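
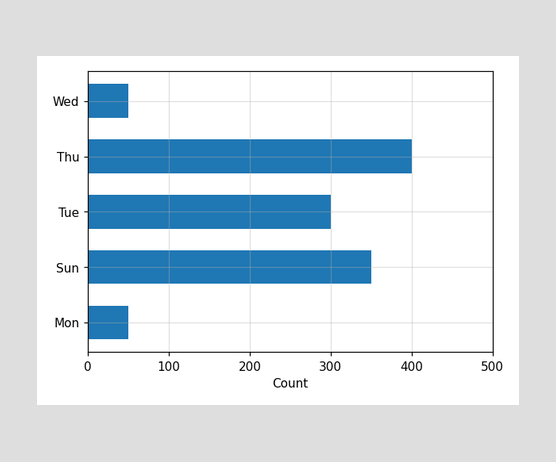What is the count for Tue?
300

Reading along the chart's x-axis, the Tue bar reaches 300.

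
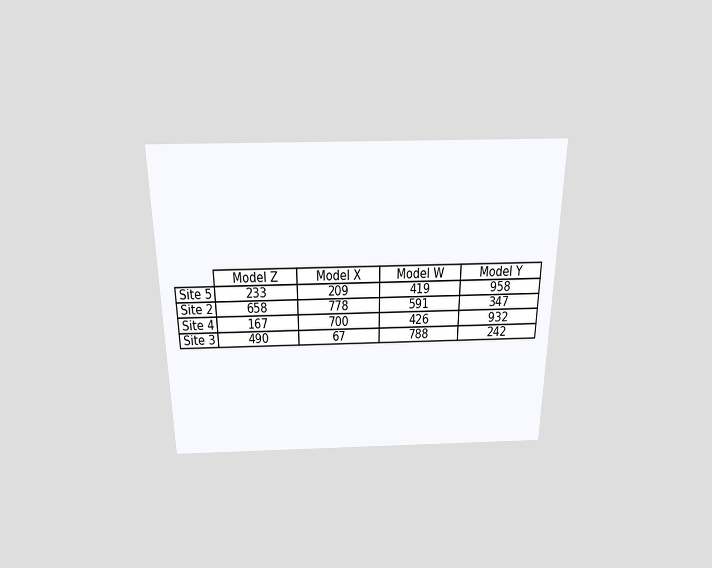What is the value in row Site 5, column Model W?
419

The chart is viewed slightly from above. The (Site 5, Model W) cell reads 419.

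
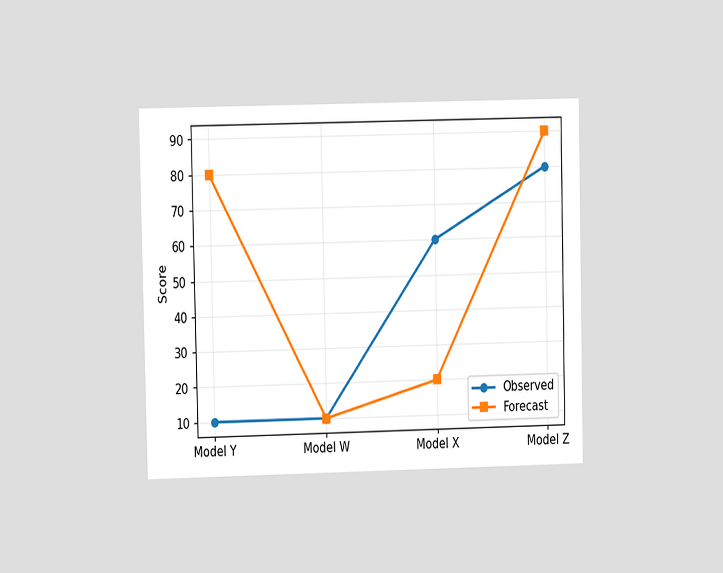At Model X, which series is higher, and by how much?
Observed, by 40

The chart is viewed at a slight angle. At Model X, Observed sits above the other line by 40.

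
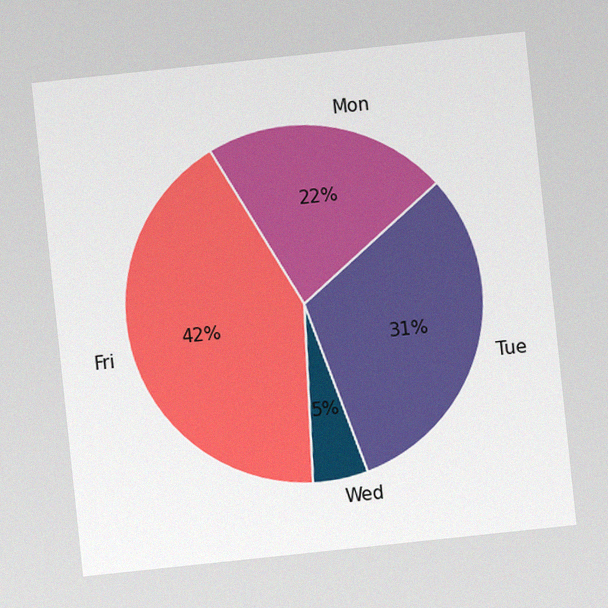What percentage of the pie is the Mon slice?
22%

The chart is tilted about 6° counter-clockwise, with some photo noise. The Mon slice takes up 22% of the pie.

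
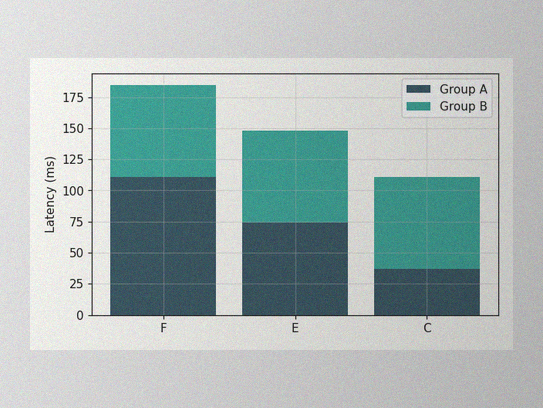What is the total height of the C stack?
The image has some photo noise and uneven lighting. The C stack's top reaches 111ms on the y-axis.

111ms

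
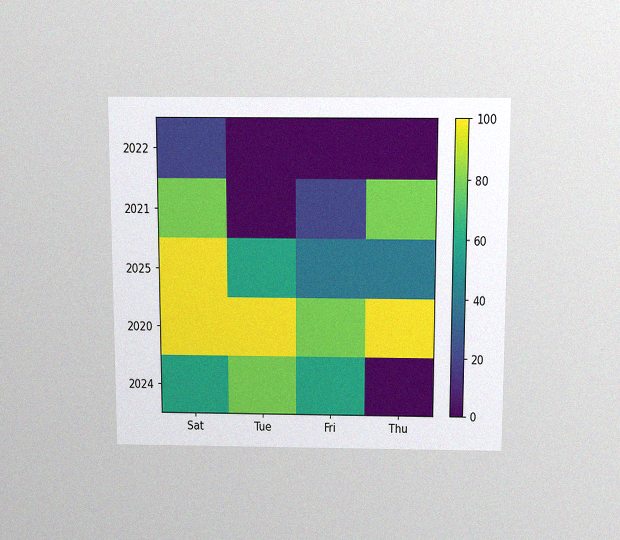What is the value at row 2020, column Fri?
The chart is viewed slightly from above, with some photo noise. Matching cell (2020, Fri) against the colorbar gives 80.

80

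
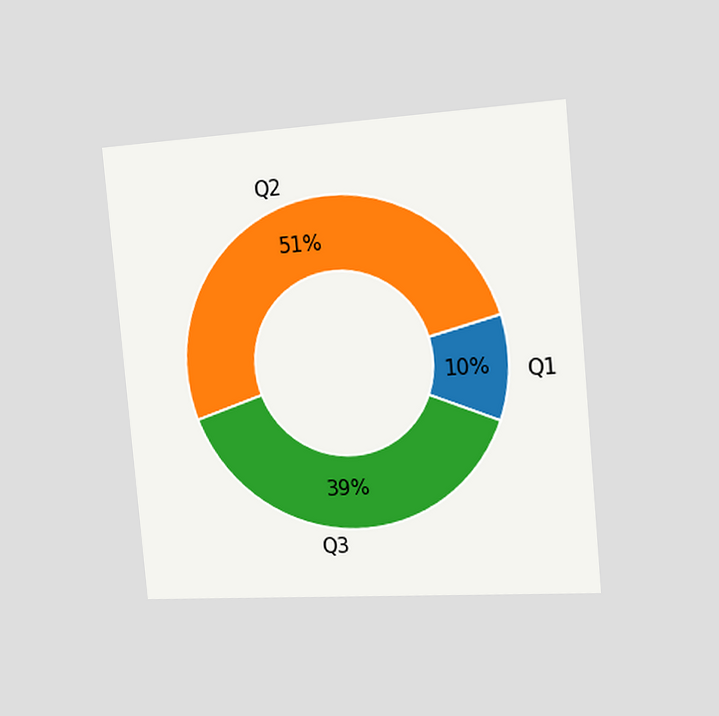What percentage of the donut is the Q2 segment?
The chart is tilted about 5° counter-clockwise and viewed slightly from the right. The Q2 segment takes up 51% of the ring.

51%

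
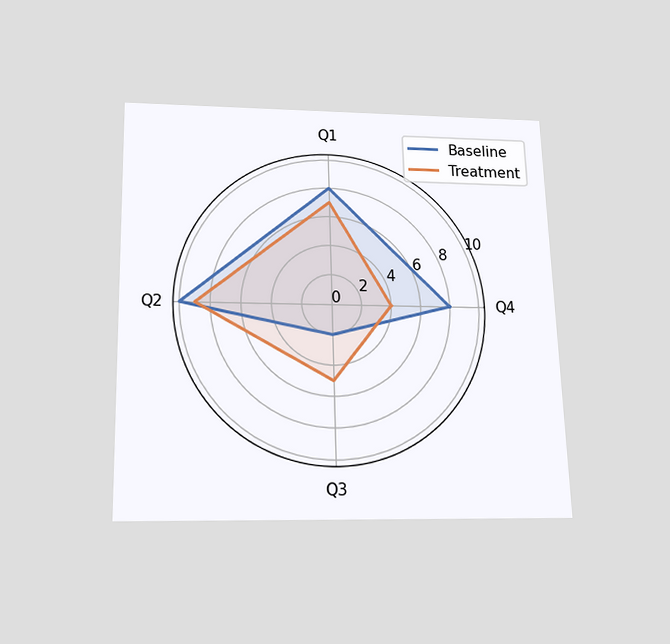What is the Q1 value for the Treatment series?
7

The chart is viewed slightly from below. On the Q1 axis, Treatment reaches 7.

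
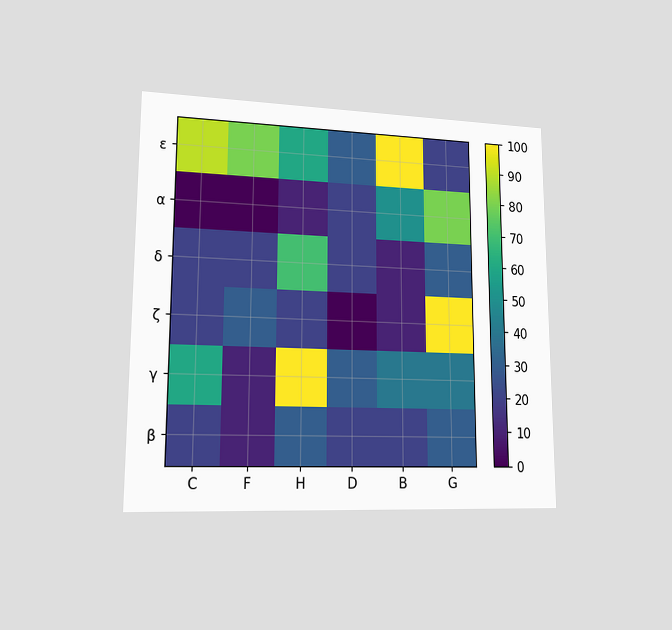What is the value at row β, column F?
The chart is viewed at a slight angle. Matching cell (β, F) against the colorbar gives 10.

10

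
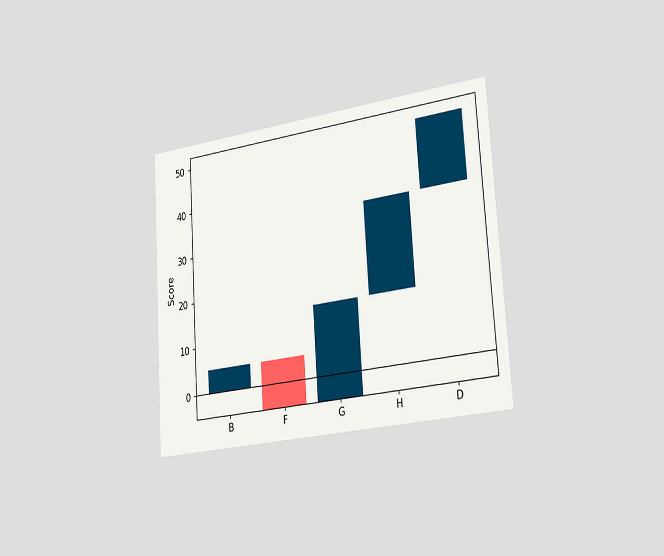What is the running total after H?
The chart is tilted about 4° counter-clockwise and viewed slightly from the right. After H the running total reaches 35.

35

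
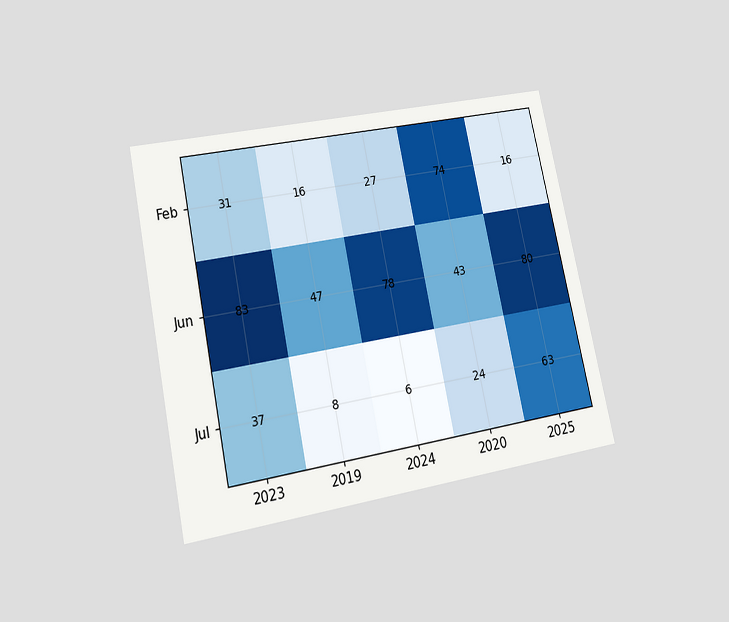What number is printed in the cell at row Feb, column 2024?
The chart is tilted about 12° counter-clockwise and viewed at a slight angle. The (Feb, 2024) cell reads 27.

27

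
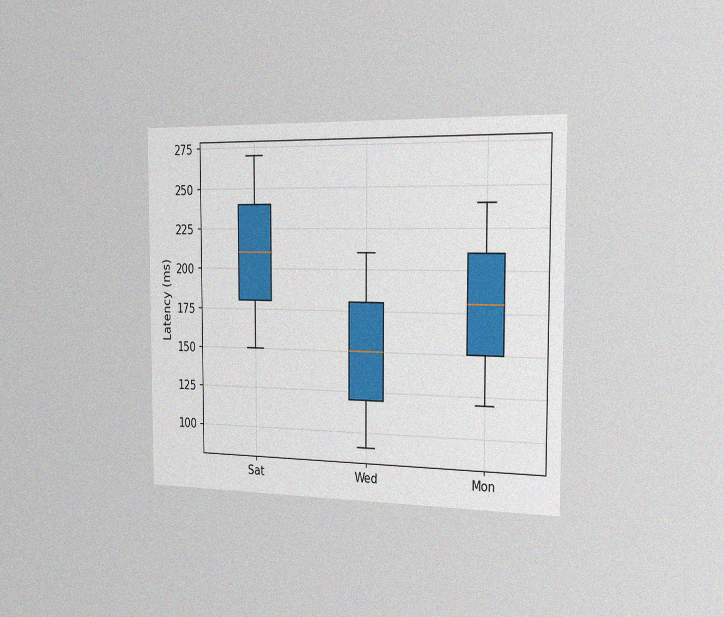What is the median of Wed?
The chart is viewed slightly from the right, with some photo noise. The median line in the Wed box sits at 150ms.

150ms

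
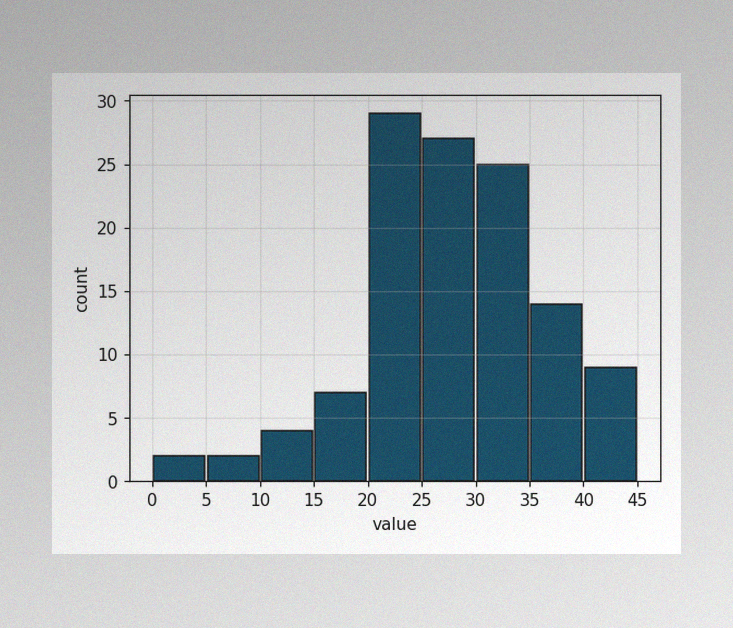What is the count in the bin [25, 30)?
27

The image has some photo noise and uneven lighting. The [25, 30) bin has height 27.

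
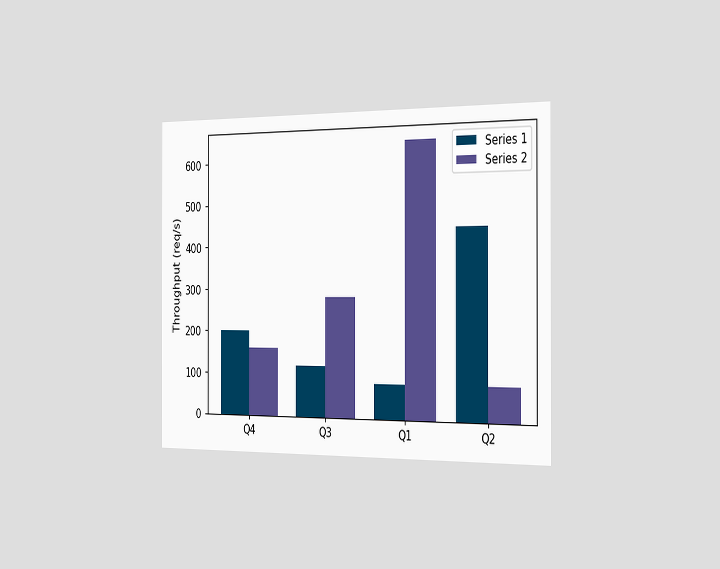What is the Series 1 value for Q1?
80req/s

The chart is viewed slightly from the right. The Series 1 bar at Q1 reaches 80req/s on the y-axis.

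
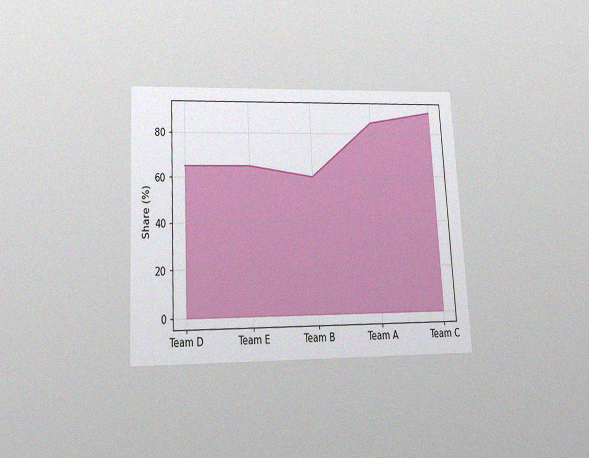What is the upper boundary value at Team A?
The chart is tilted about 3° counter-clockwise and viewed slightly from below, with some photo noise. At Team A the upper boundary is at 85%.

85%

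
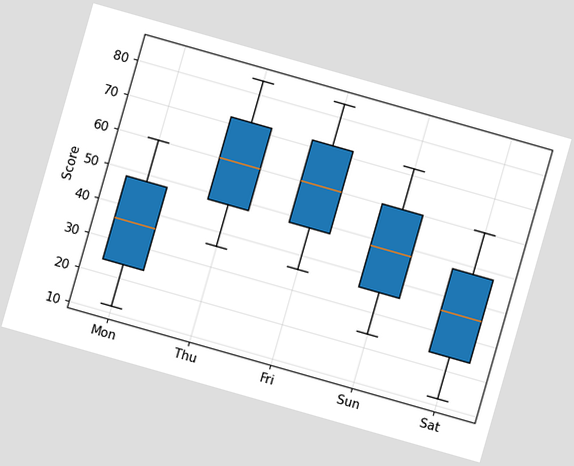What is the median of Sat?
36

The chart is tilted about 16° clockwise. The median line in the Sat box sits at 36.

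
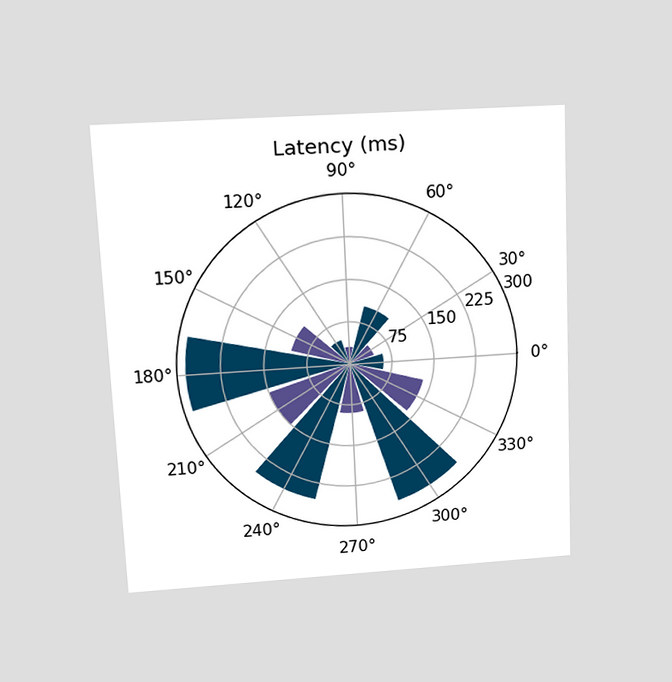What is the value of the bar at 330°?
The chart is tilted about 3° counter-clockwise and viewed slightly from above. The bar at 330° reaches 135ms on the radial axis.

135ms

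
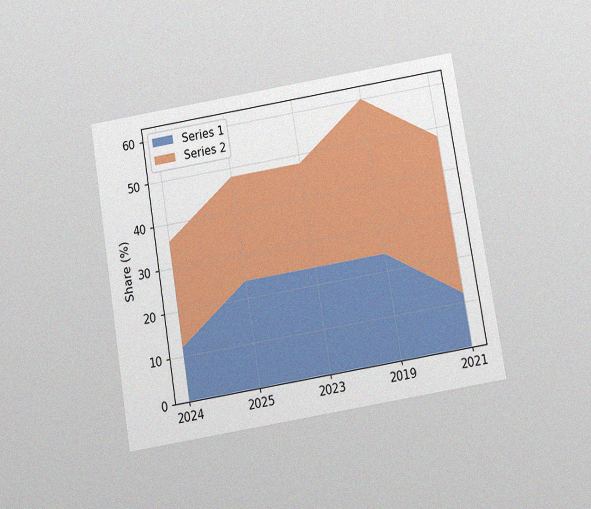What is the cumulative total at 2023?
The chart is tilted about 9° counter-clockwise and viewed slightly from below, with some photo noise. The stacked total at 2023 reaches 48%.

48%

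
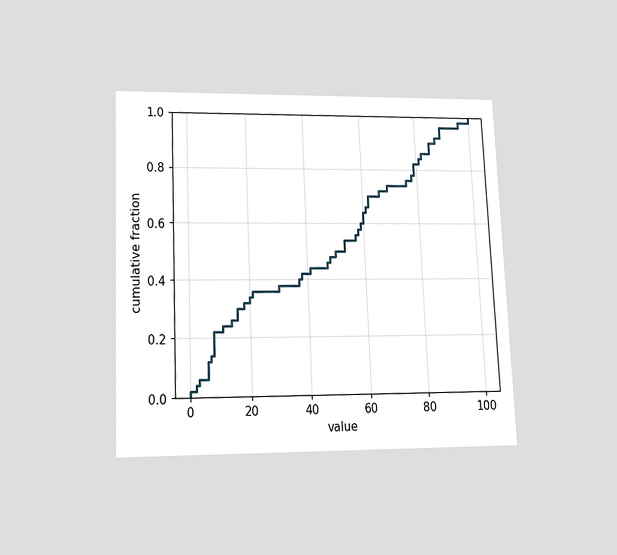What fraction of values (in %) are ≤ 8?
22%

The chart is tilted about 2° counter-clockwise and viewed slightly from below. At x=8 the ECDF step is at 22%.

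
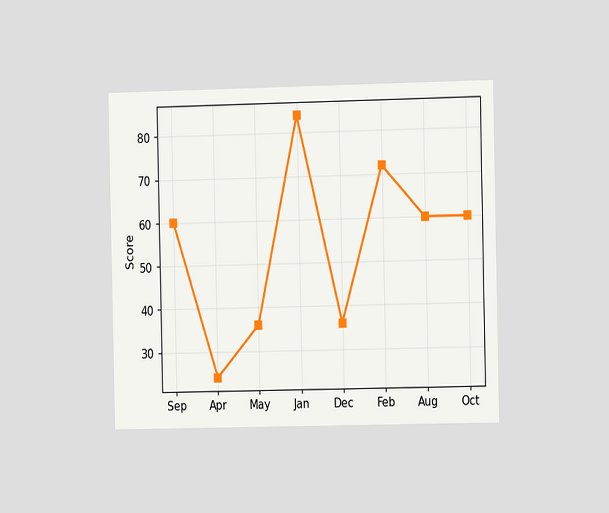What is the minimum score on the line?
24

The chart is viewed slightly from the right. The lowest point is at Apr, and reading across to the y-axis gives 24.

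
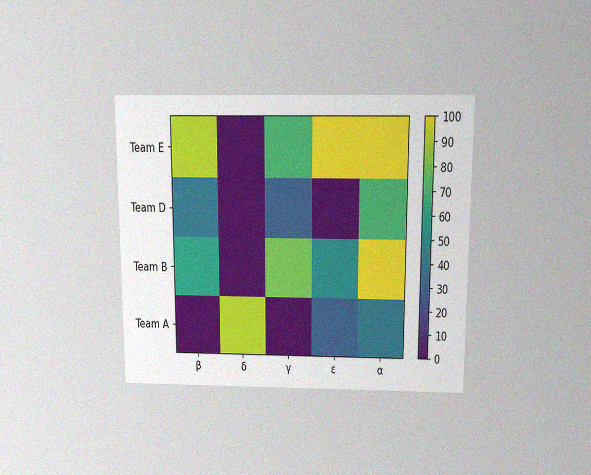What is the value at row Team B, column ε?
The chart is viewed slightly from above, with some photo noise. Matching cell (Team B, ε) against the colorbar gives 50.

50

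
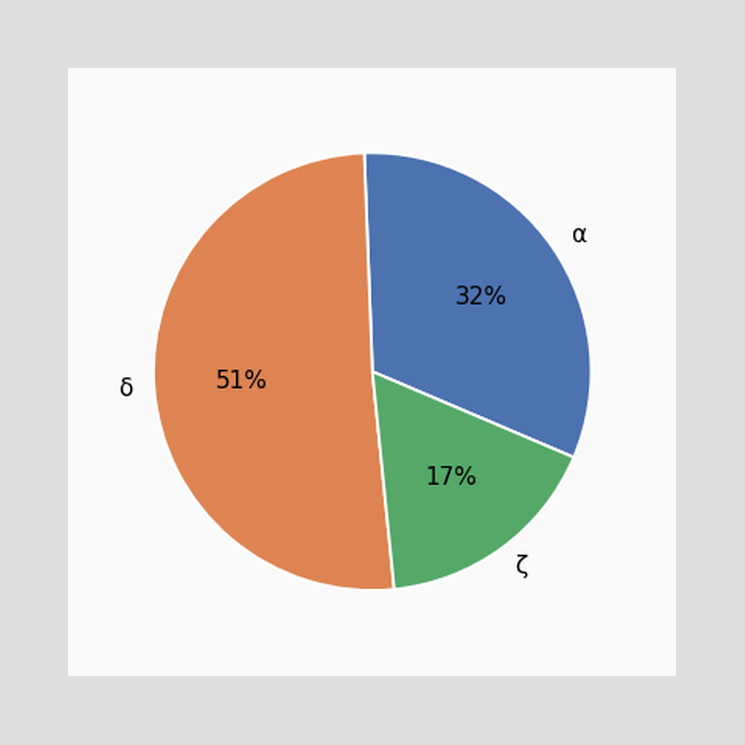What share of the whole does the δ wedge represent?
51%

The δ slice takes up 51% of the pie.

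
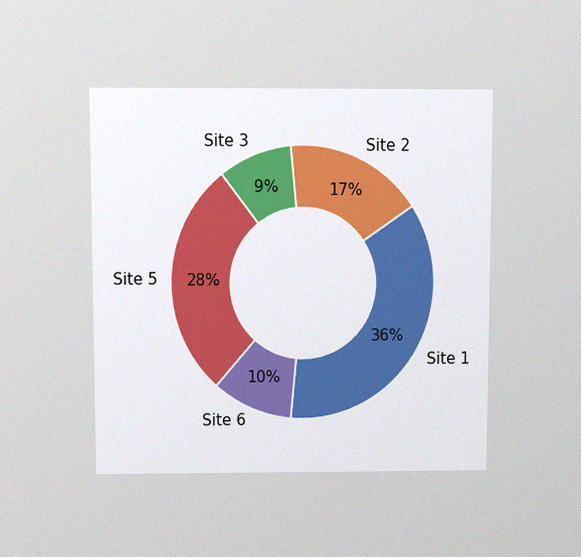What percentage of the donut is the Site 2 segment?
17%

The chart is viewed at a slight angle, with some photo noise. The Site 2 segment takes up 17% of the ring.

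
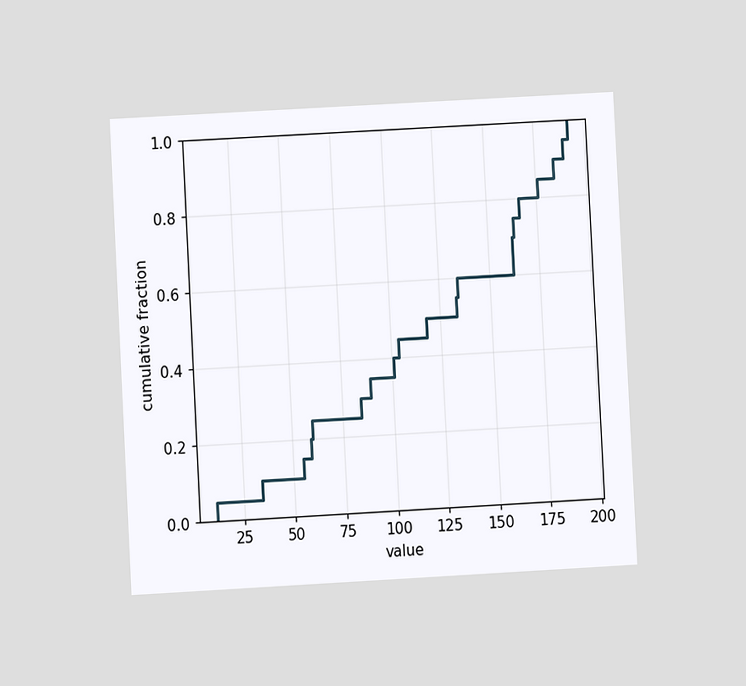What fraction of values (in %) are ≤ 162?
70%

The chart is tilted about 3° counter-clockwise and viewed at a slight angle. At x=162 the ECDF step is at 70%.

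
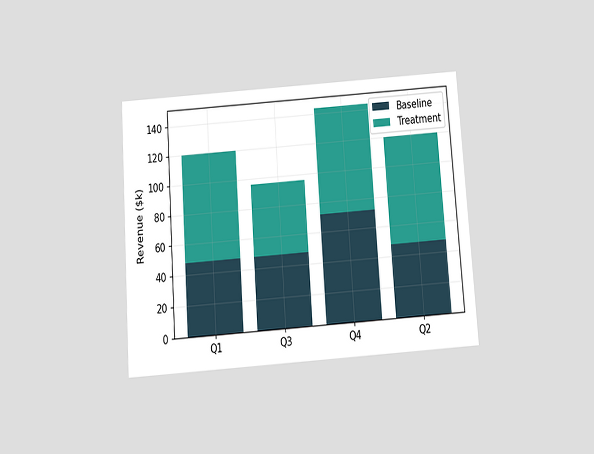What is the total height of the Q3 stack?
The chart is tilted about 4° counter-clockwise and viewed slightly from below. The Q3 stack's top reaches $96k on the y-axis.

$96k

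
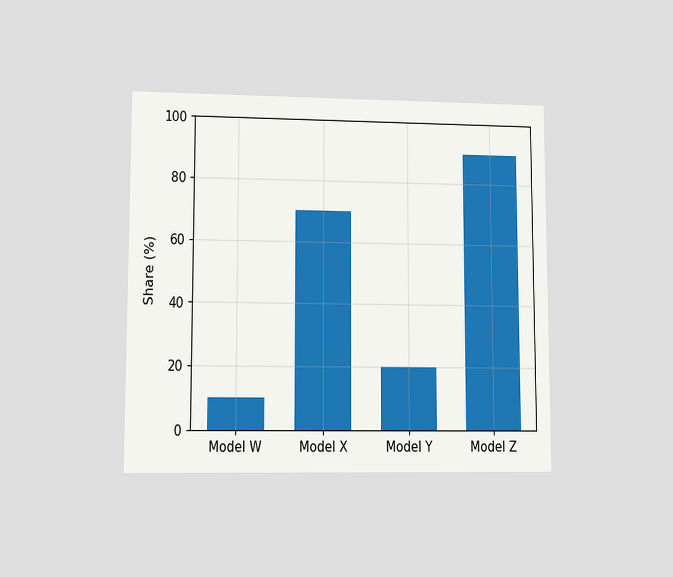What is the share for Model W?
10%

The chart is viewed at a slight angle. Reading along the chart's y-axis, the Model W bar reaches 10%.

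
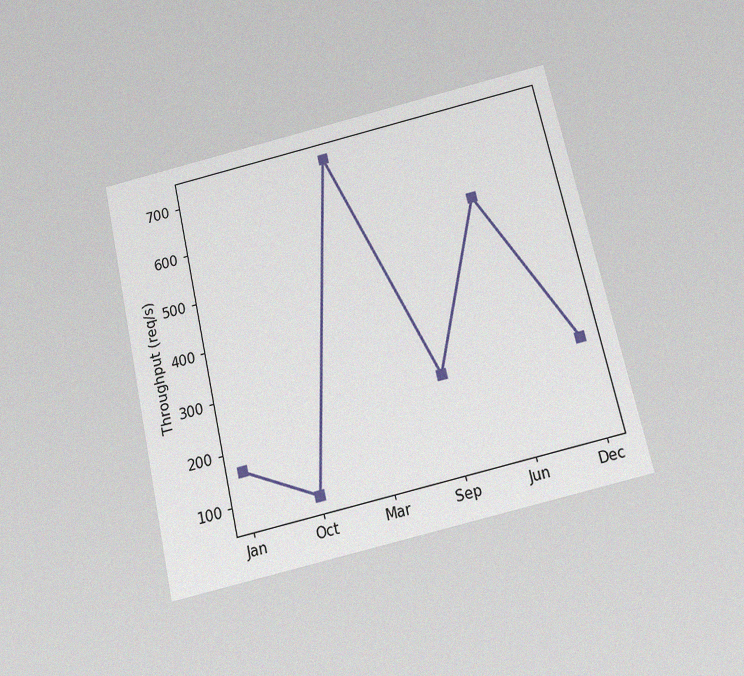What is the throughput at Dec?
240req/s

The chart is tilted about 13° counter-clockwise and viewed slightly from below, with some photo noise. At Dec, the line is at 240req/s.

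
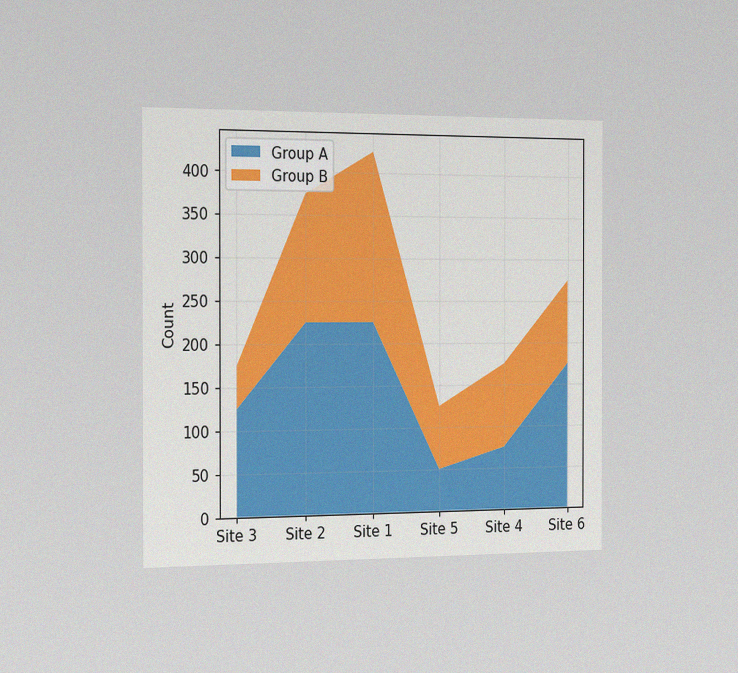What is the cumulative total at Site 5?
125

The chart is viewed slightly from the left, with some photo noise. The stacked total at Site 5 reaches 125.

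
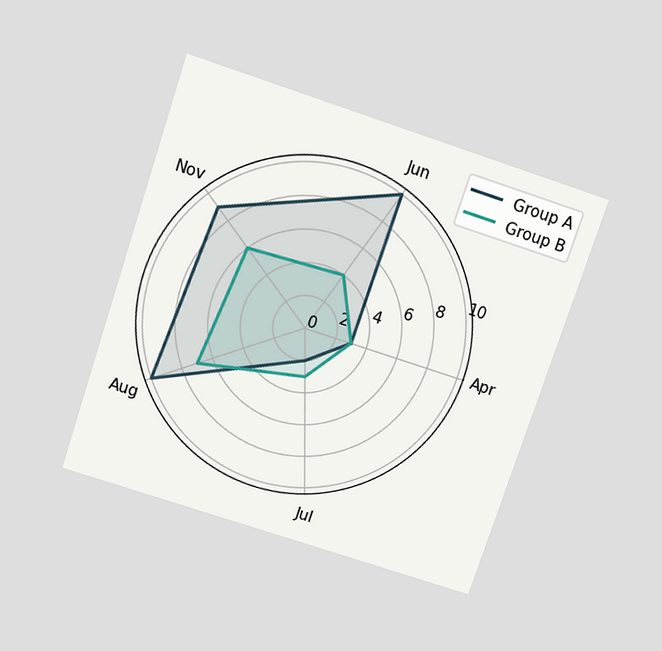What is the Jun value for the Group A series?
The chart is tilted about 18° clockwise and viewed slightly from above. On the Jun axis, Group A reaches 10.

10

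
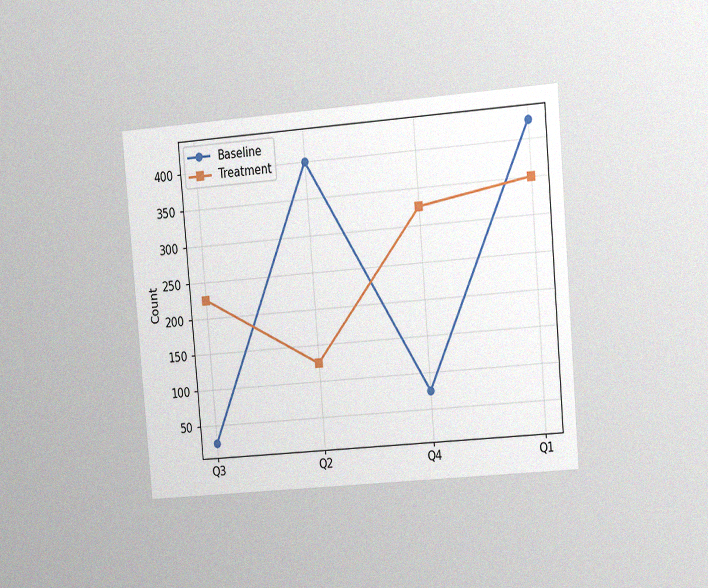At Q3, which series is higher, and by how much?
The chart is tilted about 5° counter-clockwise and viewed at a slight angle, with some photo noise. At Q3, Treatment sits above the other line by 200.

Treatment, by 200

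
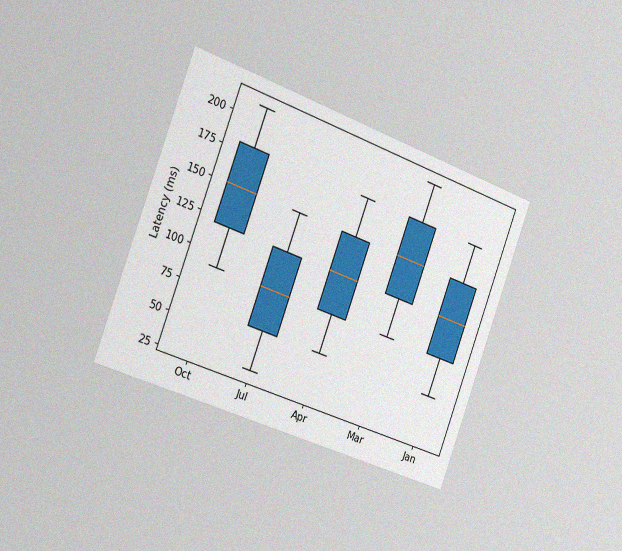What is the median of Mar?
The chart is tilted about 20° clockwise and viewed slightly from the left, with some photo noise. The median line in the Mar box sits at 150ms.

150ms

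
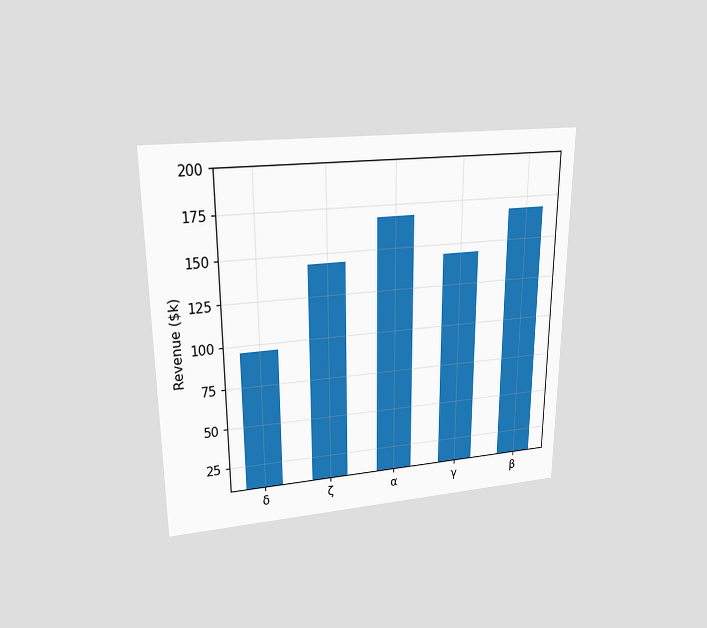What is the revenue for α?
The chart is viewed slightly from above. Reading along the chart's y-axis, the α bar reaches $168k.

$168k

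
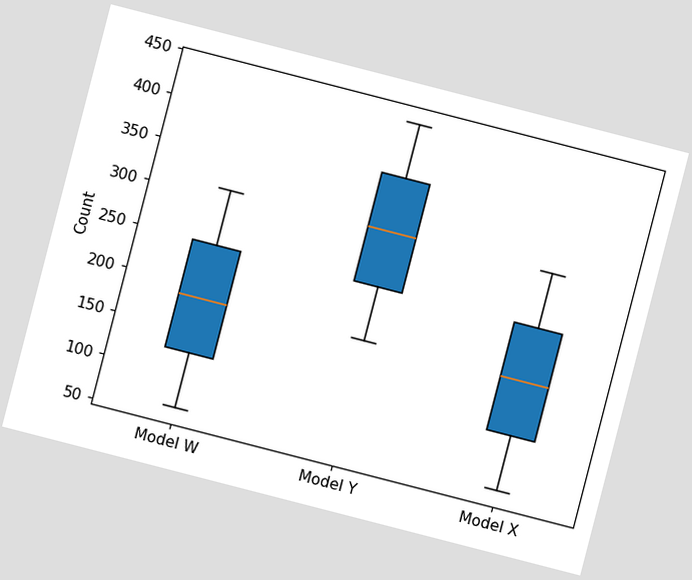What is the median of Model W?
186

The chart is tilted about 14° clockwise. The median line in the Model W box sits at 186.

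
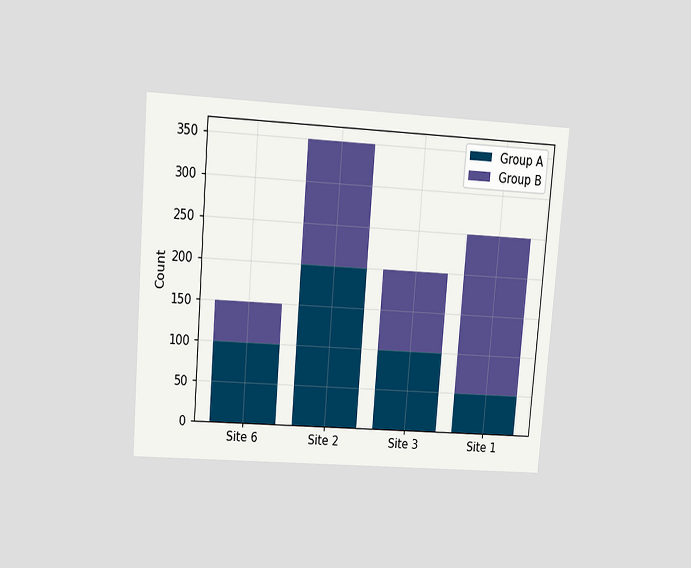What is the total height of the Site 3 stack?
200

The chart is tilted about 5° clockwise and viewed slightly from above. The Site 3 stack's top reaches 200 on the y-axis.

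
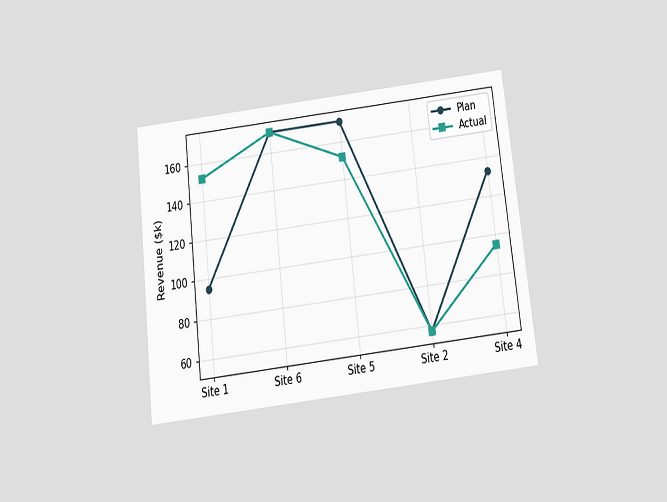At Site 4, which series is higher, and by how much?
The chart is tilted about 6° counter-clockwise and viewed slightly from below. At Site 4, Plan sits above the other line by $38k.

Plan, by $38k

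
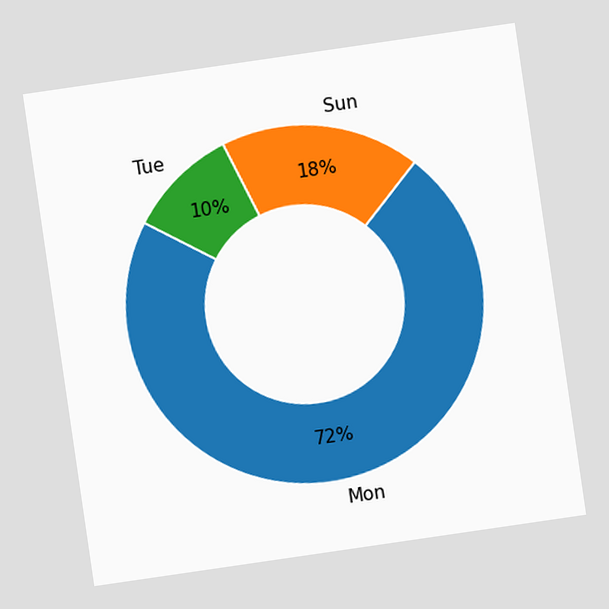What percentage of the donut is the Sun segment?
The chart is tilted about 8° counter-clockwise. The Sun segment takes up 18% of the ring.

18%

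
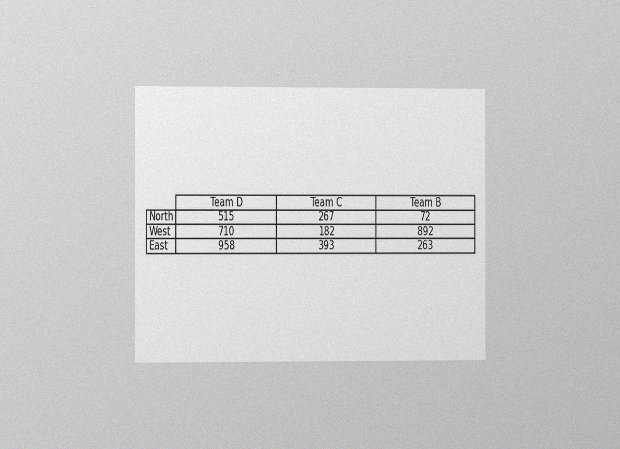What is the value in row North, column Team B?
72

The chart is viewed at a slight angle, with some photo noise. The (North, Team B) cell reads 72.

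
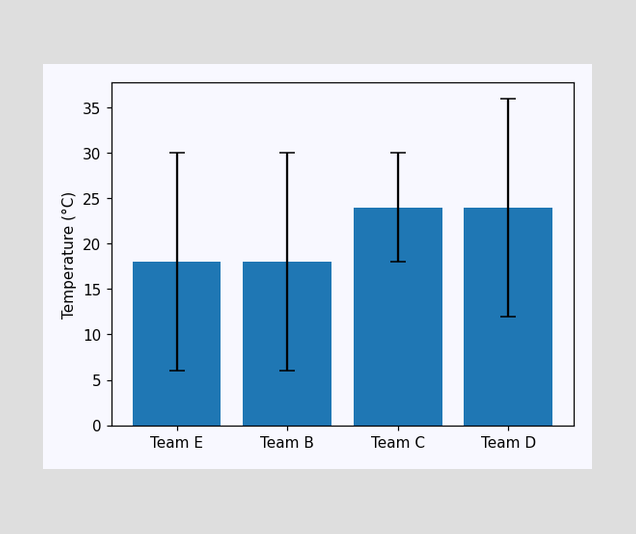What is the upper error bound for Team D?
36°C

The Team D bar's upper whisker reaches 36°C.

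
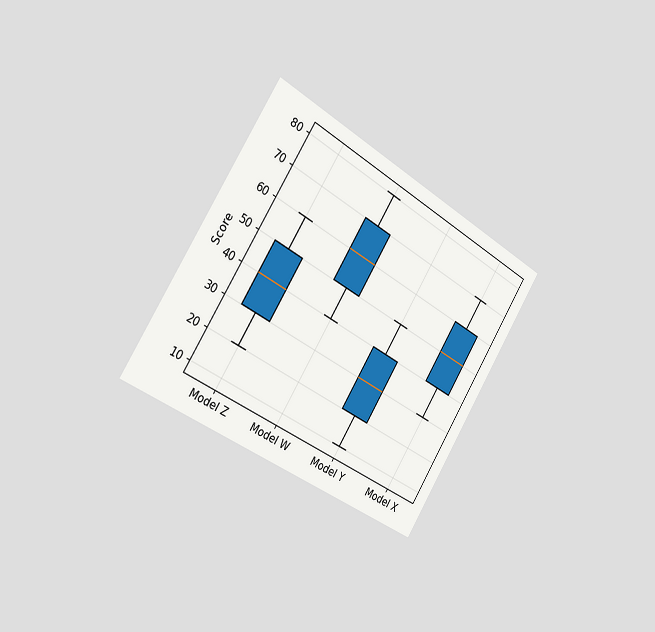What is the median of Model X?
The chart is tilted about 32° clockwise and viewed slightly from the left. The median line in the Model X box sits at 50.

50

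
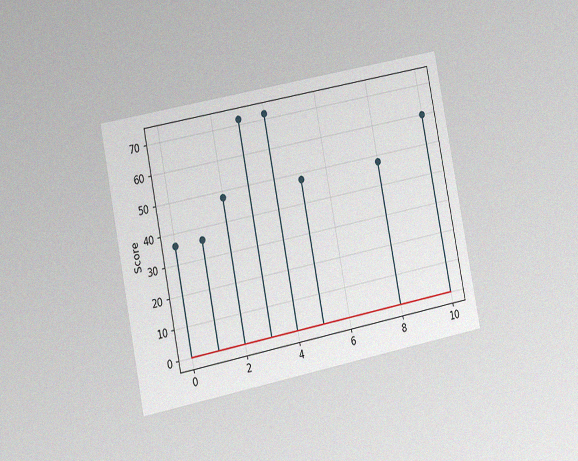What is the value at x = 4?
72

The chart is tilted about 11° counter-clockwise and viewed slightly from the left, with some photo noise. The stem at x=4 reaches 72.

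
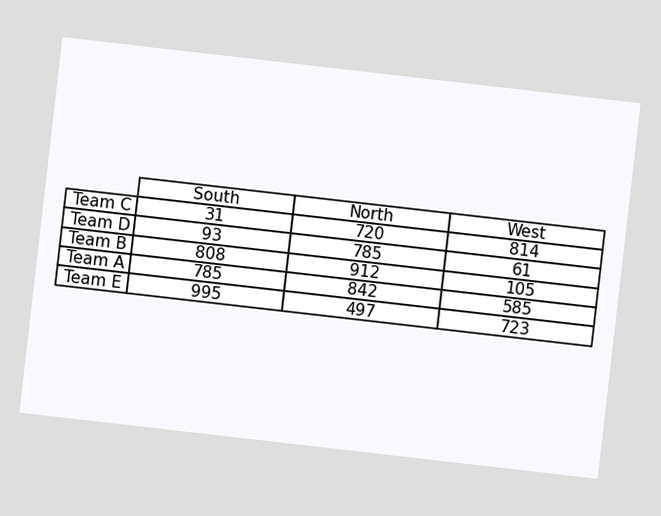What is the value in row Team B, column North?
912

The chart is tilted about 7° clockwise. The (Team B, North) cell reads 912.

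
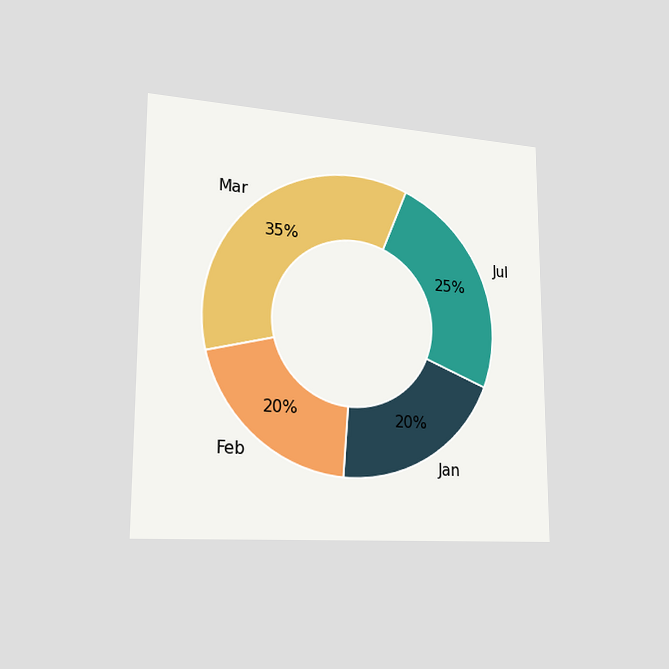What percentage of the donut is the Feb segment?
20%

The chart is viewed slightly from the left. The Feb segment takes up 20% of the ring.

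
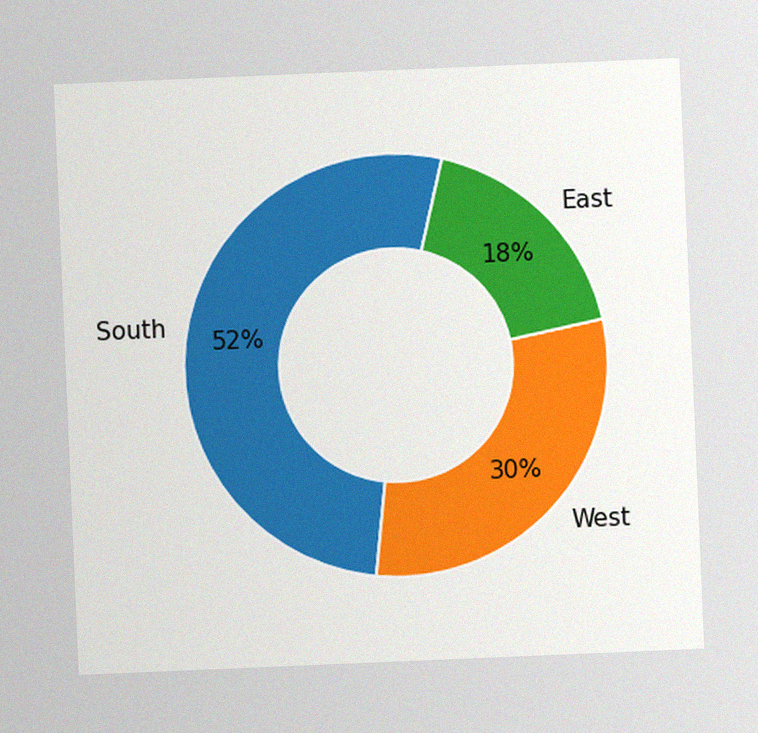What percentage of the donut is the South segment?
52%

The chart is tilted about 2° counter-clockwise, with some photo noise. The South segment takes up 52% of the ring.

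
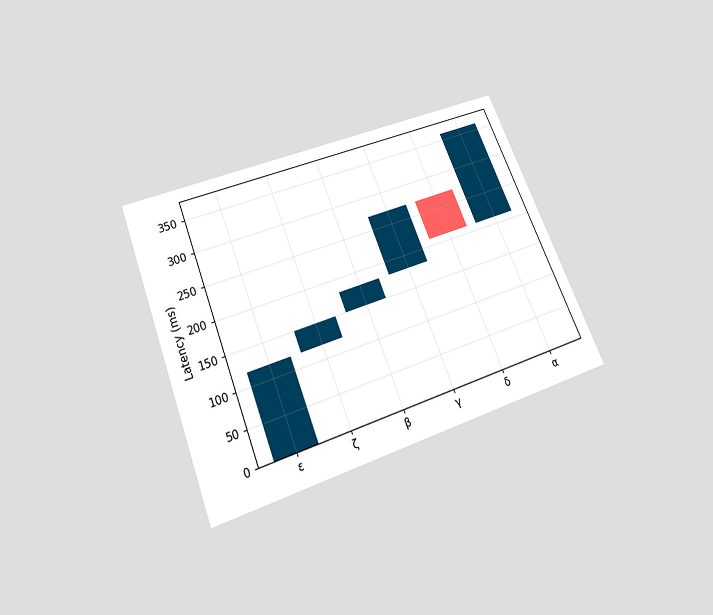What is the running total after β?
The chart is tilted about 22° counter-clockwise and viewed slightly from below. After β the running total reaches 180ms.

180ms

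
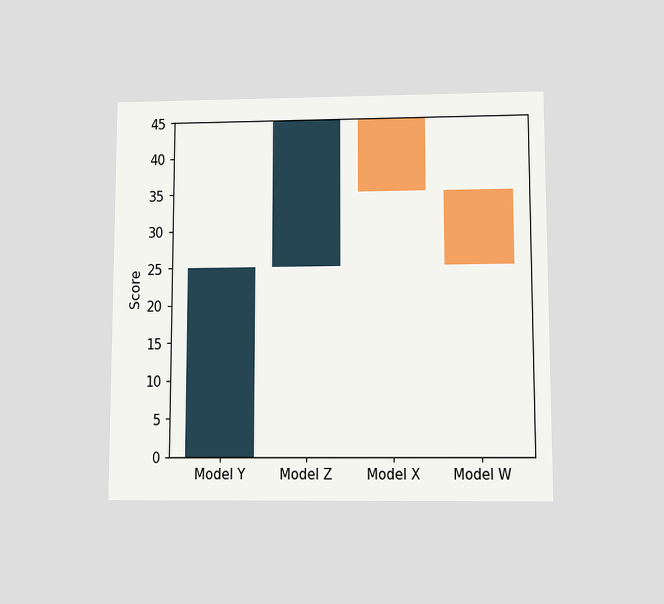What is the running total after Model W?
25

The chart is viewed slightly from below. After Model W the running total reaches 25.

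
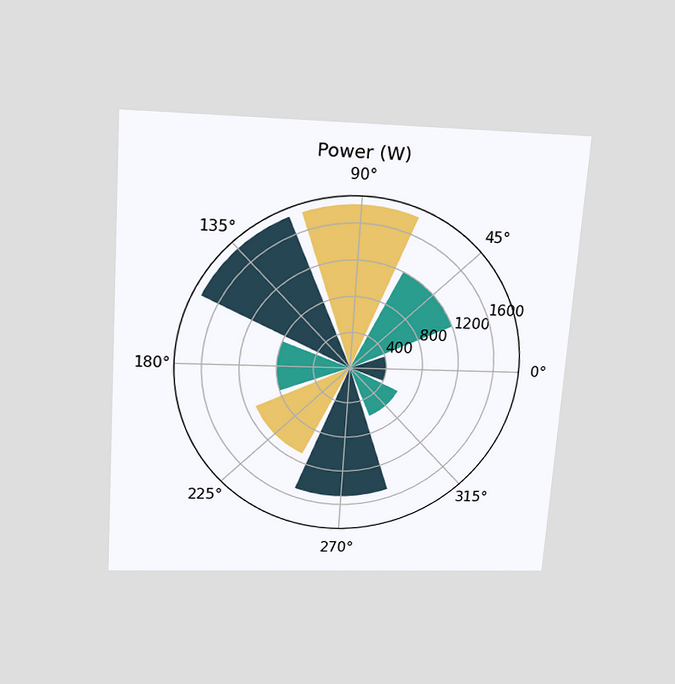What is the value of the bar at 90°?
The chart is tilted about 4° clockwise and viewed slightly from above. The bar at 90° reaches 1800W on the radial axis.

1800W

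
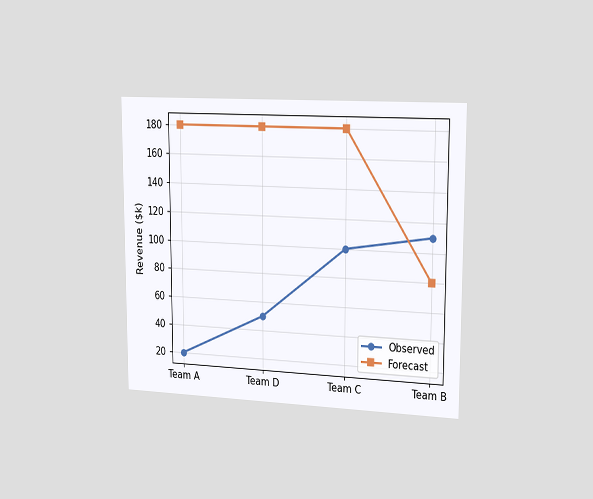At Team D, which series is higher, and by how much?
Forecast, by $130k

The chart is viewed slightly from the right. At Team D, Forecast sits above the other line by $130k.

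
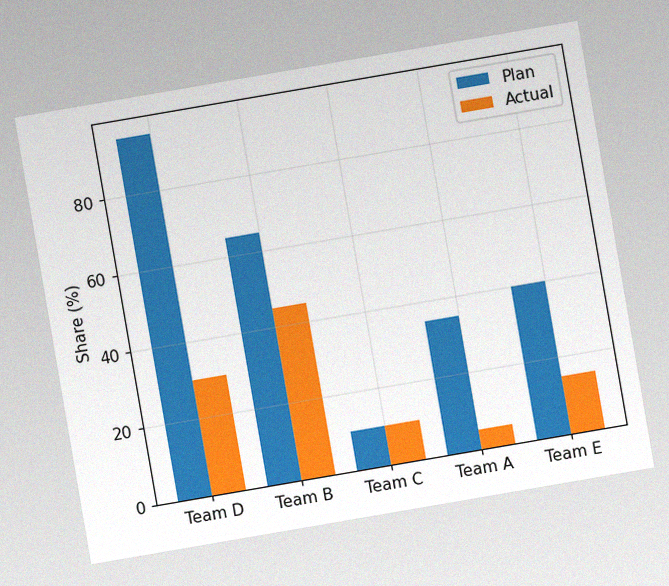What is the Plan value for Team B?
The chart is tilted about 10° counter-clockwise, with some photo noise. The Plan bar at Team B reaches 65% on the y-axis.

65%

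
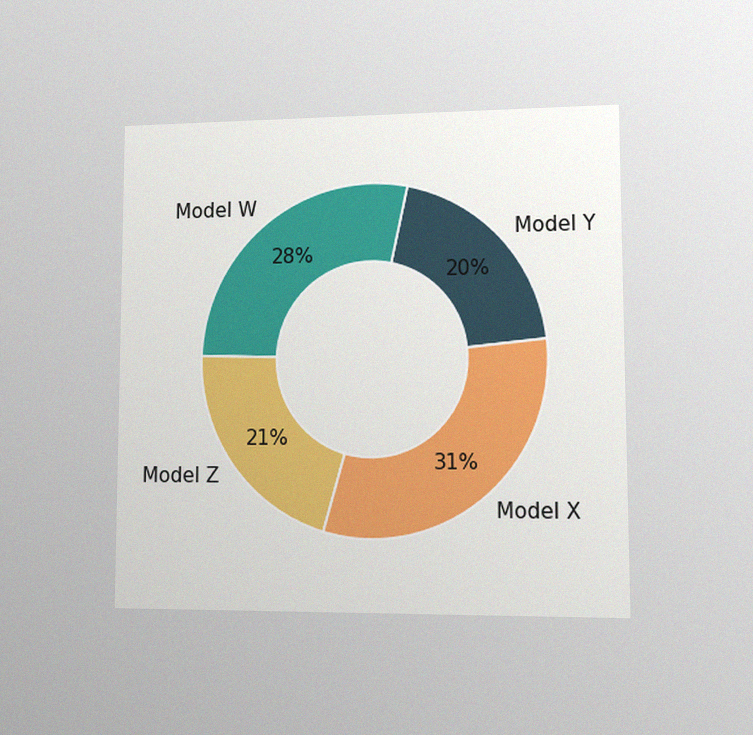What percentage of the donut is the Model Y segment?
20%

The chart is viewed at a slight angle, with some photo noise. The Model Y segment takes up 20% of the ring.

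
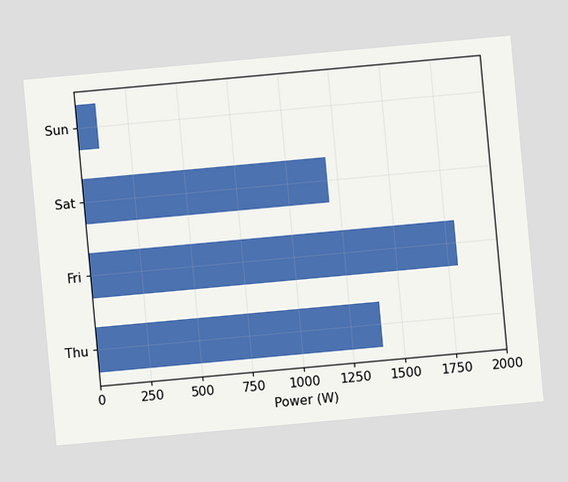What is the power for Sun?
The chart is tilted about 5° counter-clockwise. Reading along the chart's x-axis, the Sun bar reaches 100W.

100W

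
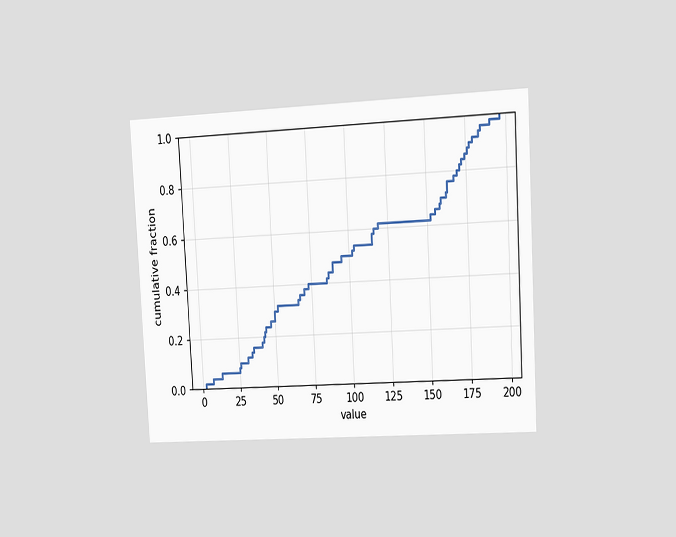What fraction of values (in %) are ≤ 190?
The chart is tilted about 3° counter-clockwise and viewed slightly from the right. At x=190 the ECDF step is at 98%.

98%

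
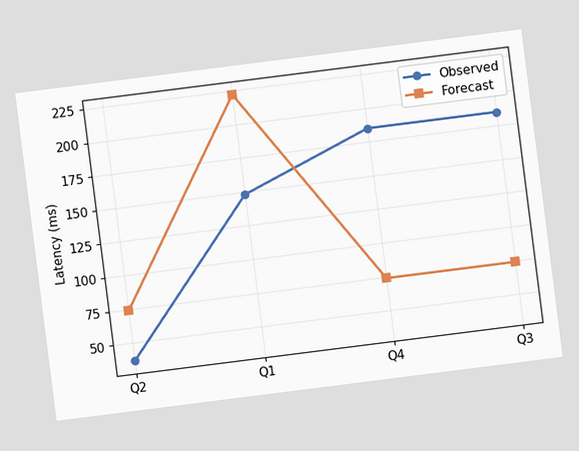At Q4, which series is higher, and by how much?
Observed, by 111ms

The chart is tilted about 7° counter-clockwise. At Q4, Observed sits above the other line by 111ms.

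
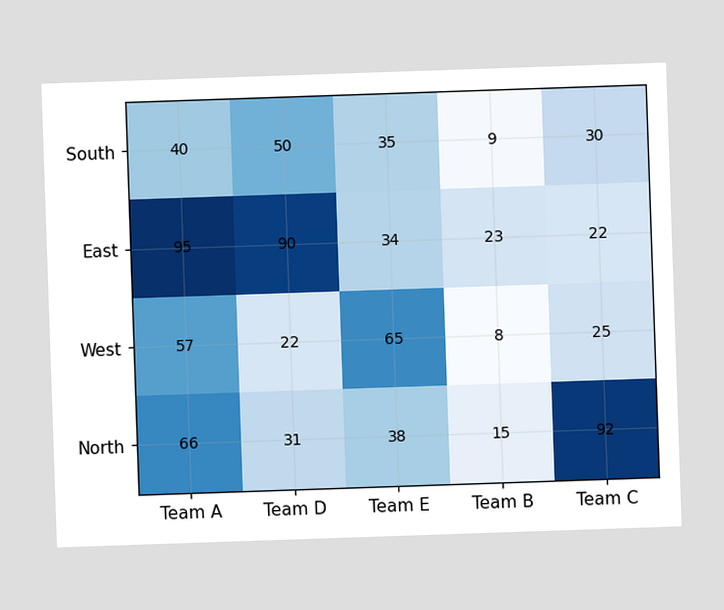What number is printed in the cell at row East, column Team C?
The (East, Team C) cell reads 22.

22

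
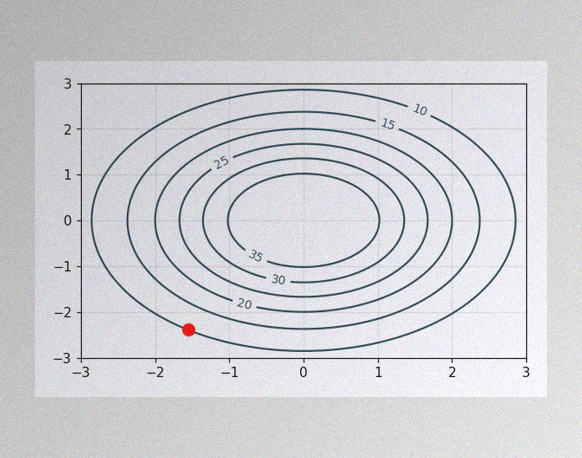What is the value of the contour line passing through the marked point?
The image has some photo noise and uneven lighting. The marked point sits on the contour labelled 10.

10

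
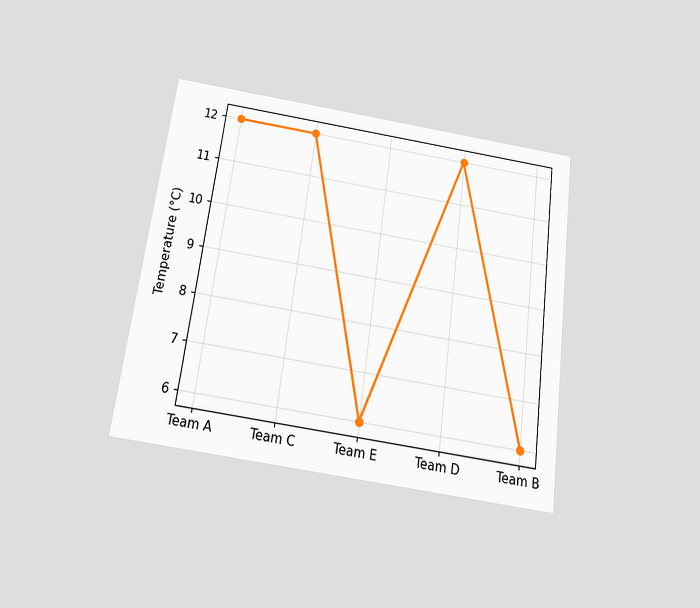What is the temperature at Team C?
12°C

The chart is tilted about 7° clockwise and viewed slightly from below. At Team C, the line is at 12°C.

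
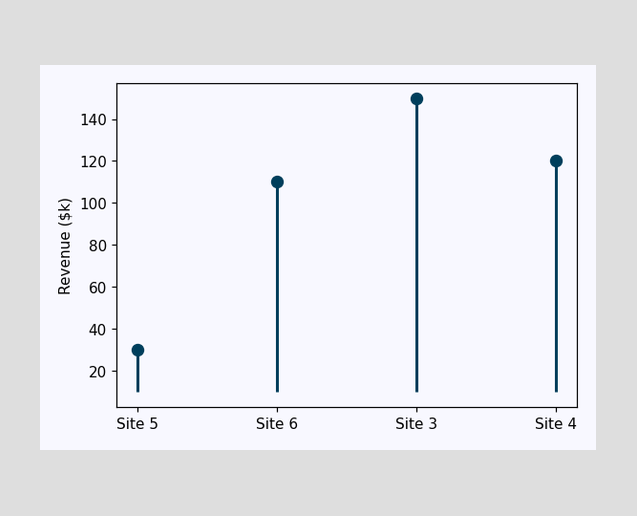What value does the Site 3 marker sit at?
The Site 3 marker sits at $150k.

$150k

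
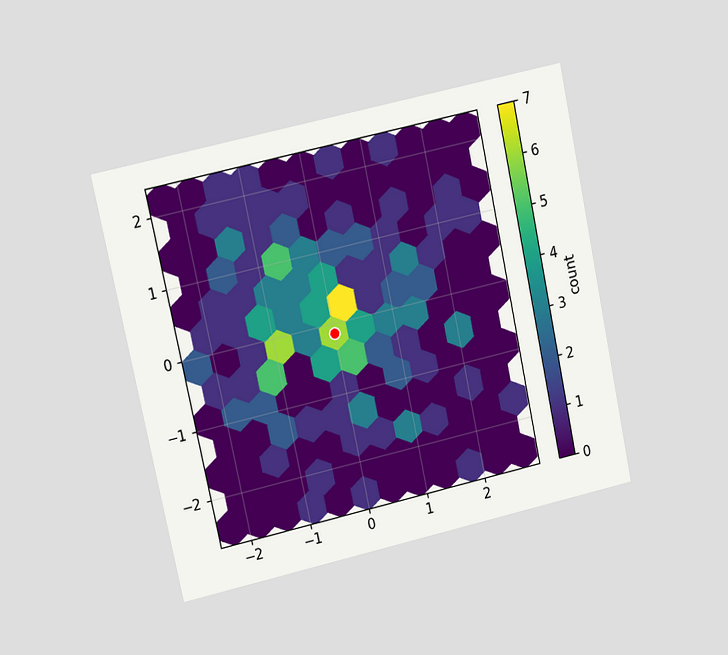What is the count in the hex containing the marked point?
The chart is tilted about 12° counter-clockwise and viewed at a slight angle. The marked hex reads 6 on the colorbar.

6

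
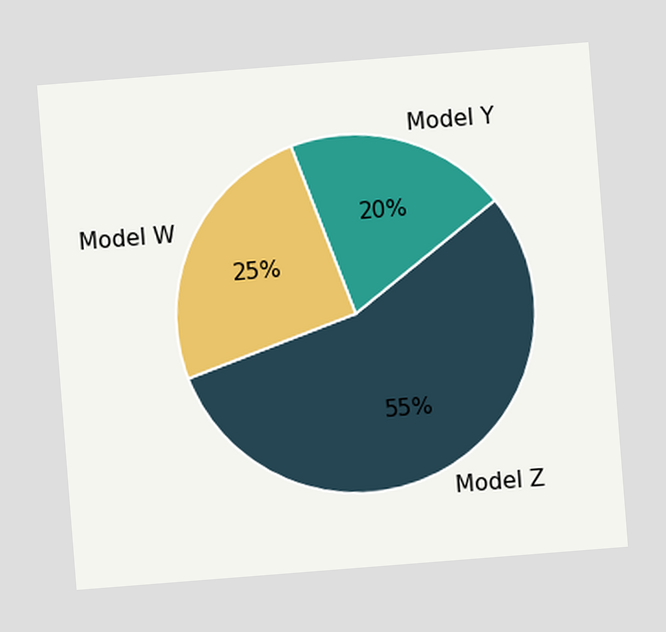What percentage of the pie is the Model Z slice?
55%

The chart is tilted about 4° counter-clockwise. The Model Z slice takes up 55% of the pie.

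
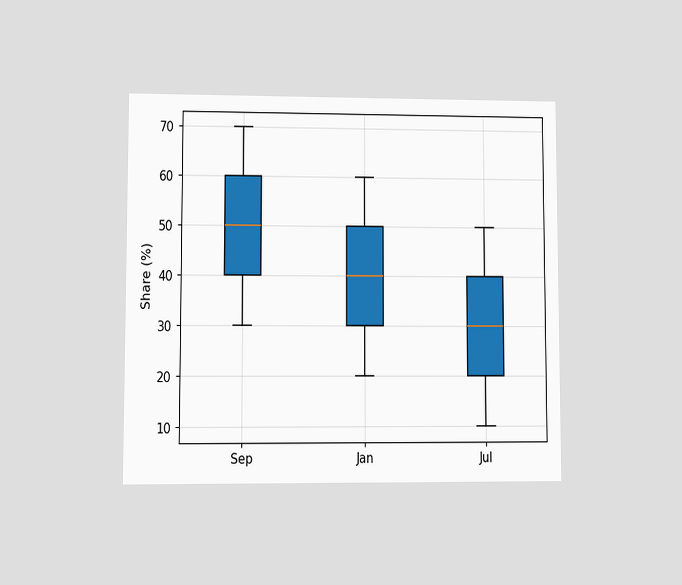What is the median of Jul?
The chart is viewed at a slight angle. The median line in the Jul box sits at 30%.

30%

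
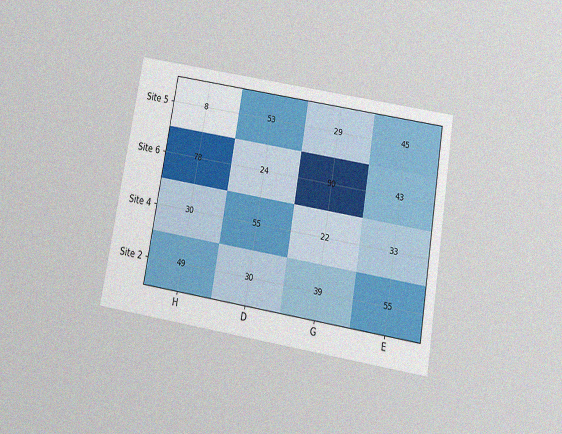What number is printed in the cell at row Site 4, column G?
22

The chart is tilted about 10° clockwise and viewed slightly from below, with some photo noise. The (Site 4, G) cell reads 22.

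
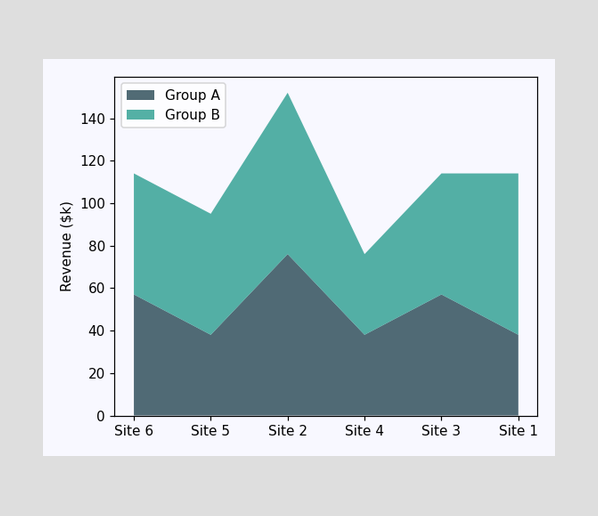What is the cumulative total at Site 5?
$95k

The stacked total at Site 5 reaches $95k.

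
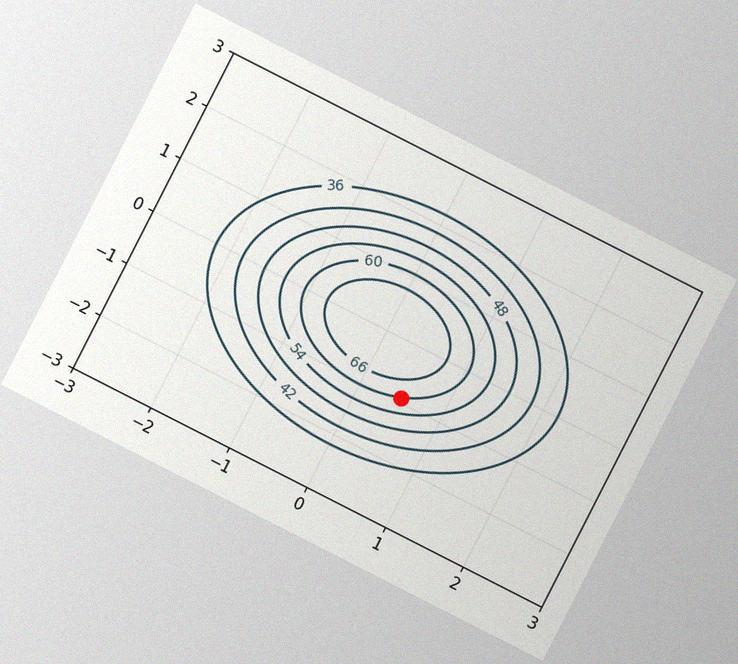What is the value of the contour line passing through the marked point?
The chart is tilted about 27° clockwise, with some photo noise. The marked point sits on the contour labelled 60.

60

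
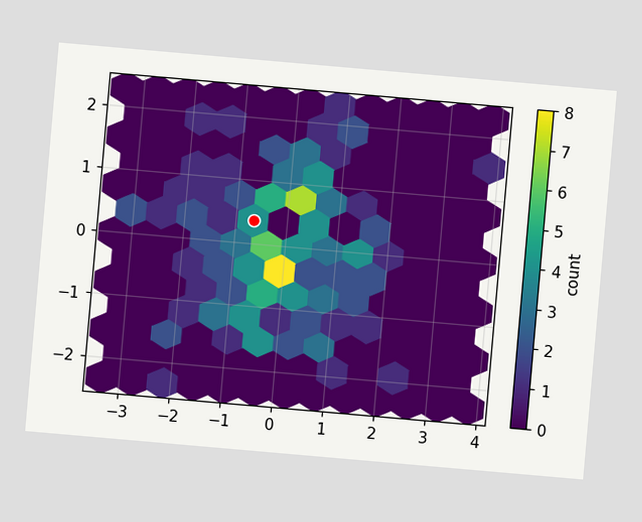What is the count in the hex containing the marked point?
The chart is tilted about 5° clockwise. The marked hex reads 4 on the colorbar.

4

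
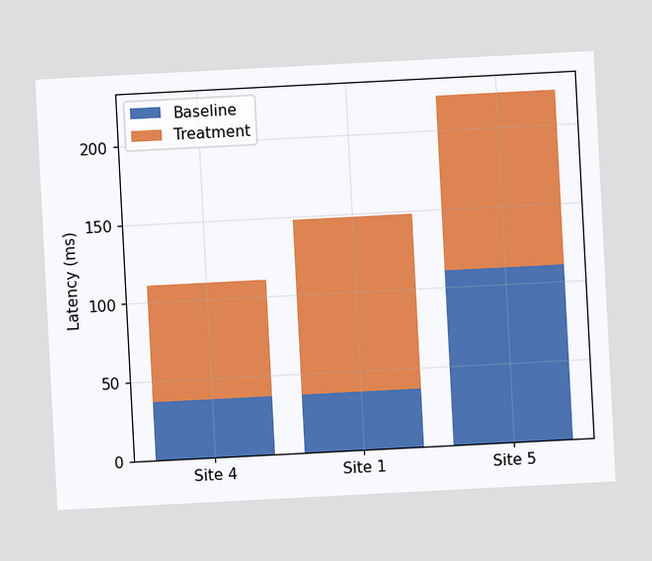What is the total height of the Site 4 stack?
The chart is tilted about 3° counter-clockwise. The Site 4 stack's top reaches 111ms on the y-axis.

111ms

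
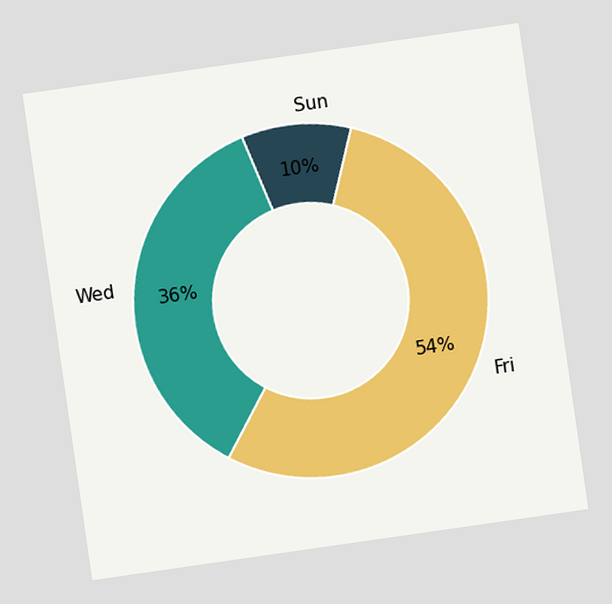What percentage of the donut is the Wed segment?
The chart is tilted about 8° counter-clockwise. The Wed segment takes up 36% of the ring.

36%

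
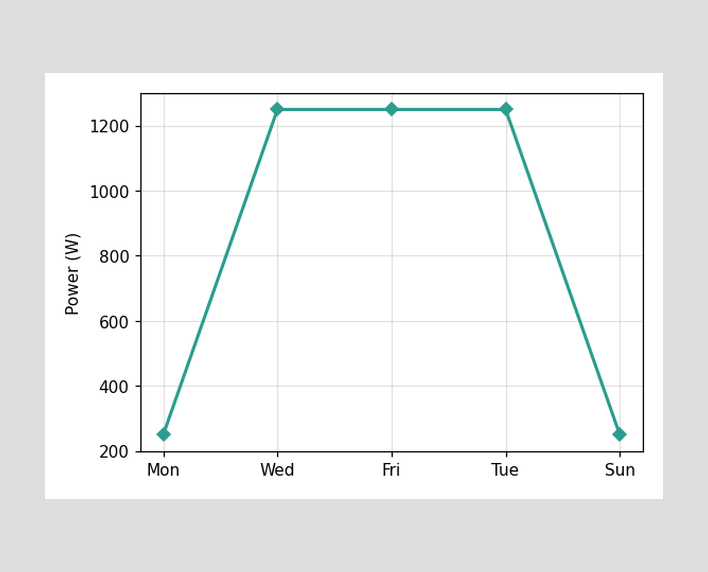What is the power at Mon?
250W

At Mon, the line is at 250W.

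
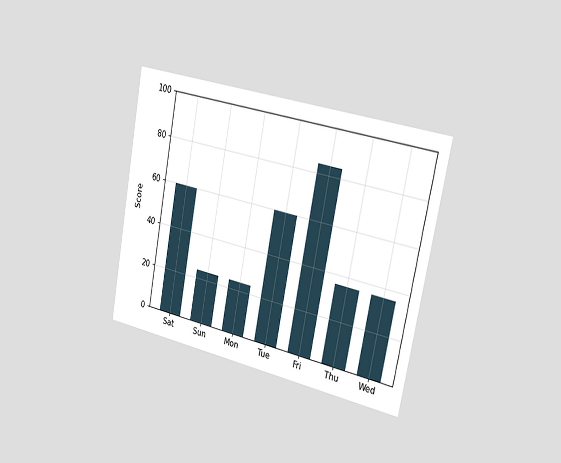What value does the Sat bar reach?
The chart is tilted about 11° clockwise and viewed slightly from the right. Reading along the chart's y-axis, the Sat bar reaches 60.

60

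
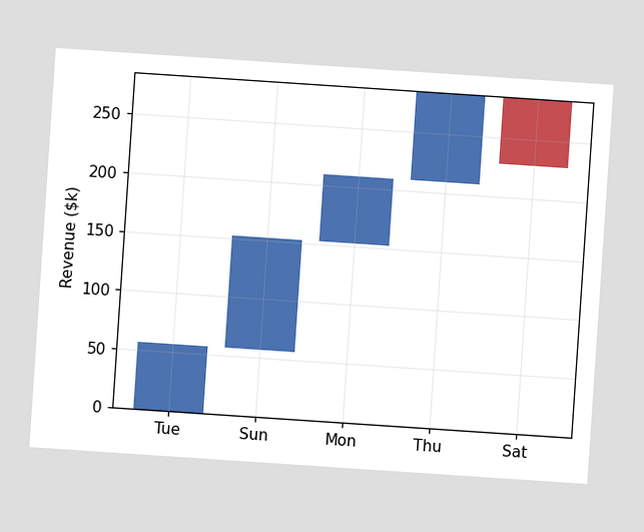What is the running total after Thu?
$285k

The chart is tilted about 4° clockwise. After Thu the running total reaches $285k.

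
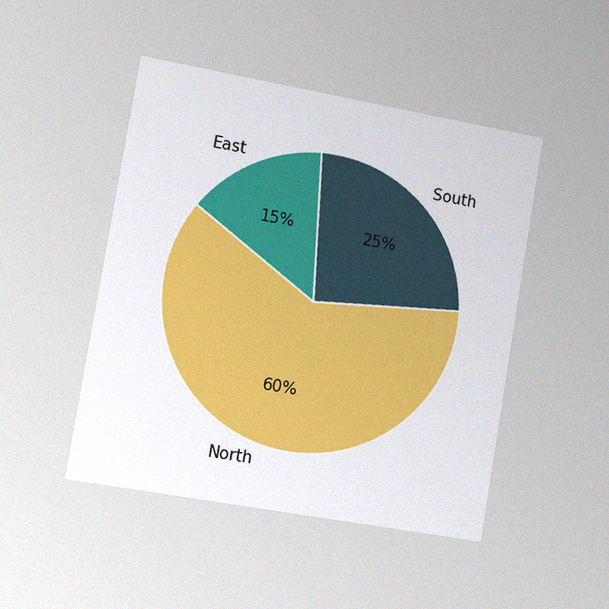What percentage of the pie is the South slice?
25%

The chart is tilted about 10° clockwise and viewed slightly from the left, with some photo noise. The South slice takes up 25% of the pie.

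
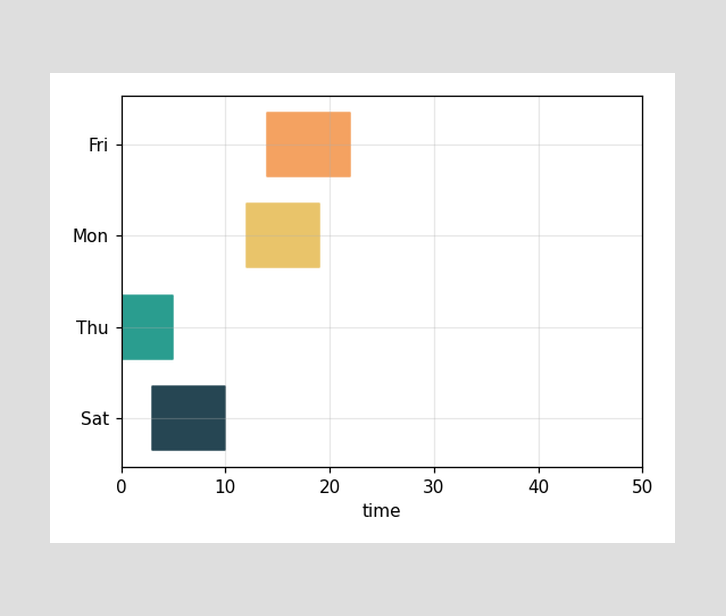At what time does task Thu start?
0

The Thu bar begins at t=0.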